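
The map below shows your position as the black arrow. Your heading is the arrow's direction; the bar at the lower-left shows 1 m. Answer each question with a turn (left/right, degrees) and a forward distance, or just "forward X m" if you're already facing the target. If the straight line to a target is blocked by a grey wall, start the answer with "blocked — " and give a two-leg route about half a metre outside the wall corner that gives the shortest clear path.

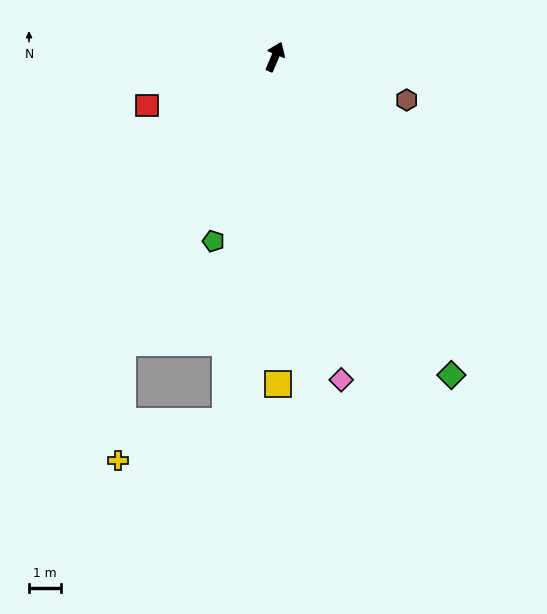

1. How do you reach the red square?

turn left 134°, forward 4.3 m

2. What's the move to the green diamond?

turn right 128°, forward 11.3 m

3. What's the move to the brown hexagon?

turn right 85°, forward 4.3 m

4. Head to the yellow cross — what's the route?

blocked — turn left 175°, forward 10.1 m, then turn left 26°, forward 3.7 m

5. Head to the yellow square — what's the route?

turn right 156°, forward 10.2 m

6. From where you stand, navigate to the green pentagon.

turn right 176°, forward 6.1 m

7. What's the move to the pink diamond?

turn right 145°, forward 10.3 m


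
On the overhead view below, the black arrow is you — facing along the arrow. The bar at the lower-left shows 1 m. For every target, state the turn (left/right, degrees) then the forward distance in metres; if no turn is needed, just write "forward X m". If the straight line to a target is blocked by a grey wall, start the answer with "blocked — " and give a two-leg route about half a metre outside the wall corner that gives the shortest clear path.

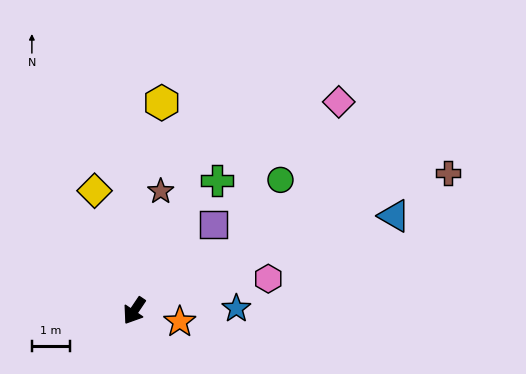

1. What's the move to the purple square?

turn left 172°, forward 3.1 m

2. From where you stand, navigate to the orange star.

turn left 110°, forward 1.2 m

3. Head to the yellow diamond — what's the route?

turn right 128°, forward 3.3 m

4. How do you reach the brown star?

turn right 159°, forward 3.2 m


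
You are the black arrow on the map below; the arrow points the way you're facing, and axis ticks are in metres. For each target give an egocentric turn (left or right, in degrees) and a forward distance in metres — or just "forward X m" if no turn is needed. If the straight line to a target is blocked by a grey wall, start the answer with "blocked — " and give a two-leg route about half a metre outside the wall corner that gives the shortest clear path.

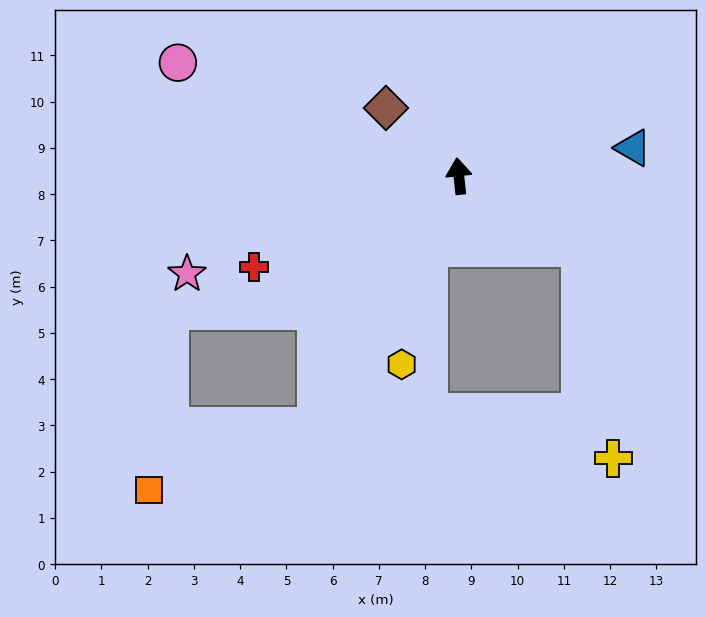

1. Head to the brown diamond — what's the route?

turn left 41°, forward 2.2 m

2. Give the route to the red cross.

turn left 108°, forward 4.9 m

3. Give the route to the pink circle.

turn left 62°, forward 6.6 m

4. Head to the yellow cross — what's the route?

blocked — turn right 127°, forward 3.1 m, then turn right 50°, forward 4.6 m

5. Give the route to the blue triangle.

turn right 87°, forward 3.8 m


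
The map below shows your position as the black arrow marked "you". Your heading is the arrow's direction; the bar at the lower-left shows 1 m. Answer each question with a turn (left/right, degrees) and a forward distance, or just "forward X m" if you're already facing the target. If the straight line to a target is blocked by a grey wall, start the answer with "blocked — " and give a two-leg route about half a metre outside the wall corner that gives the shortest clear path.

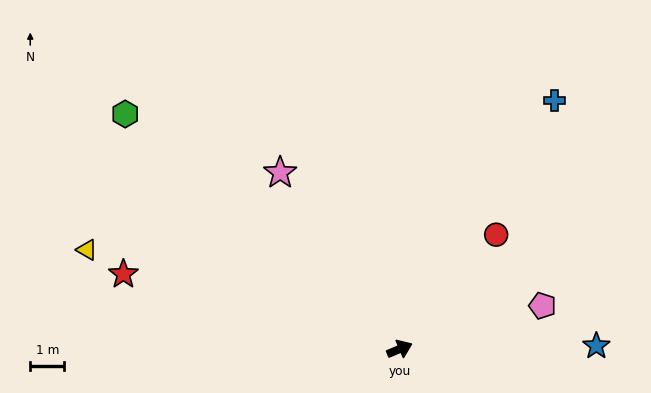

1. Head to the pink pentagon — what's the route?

turn right 6°, forward 4.4 m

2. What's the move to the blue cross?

turn left 35°, forward 8.6 m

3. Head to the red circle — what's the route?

turn left 27°, forward 4.4 m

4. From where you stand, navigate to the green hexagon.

turn left 117°, forward 10.6 m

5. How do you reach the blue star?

turn right 22°, forward 5.8 m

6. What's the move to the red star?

turn left 142°, forward 8.4 m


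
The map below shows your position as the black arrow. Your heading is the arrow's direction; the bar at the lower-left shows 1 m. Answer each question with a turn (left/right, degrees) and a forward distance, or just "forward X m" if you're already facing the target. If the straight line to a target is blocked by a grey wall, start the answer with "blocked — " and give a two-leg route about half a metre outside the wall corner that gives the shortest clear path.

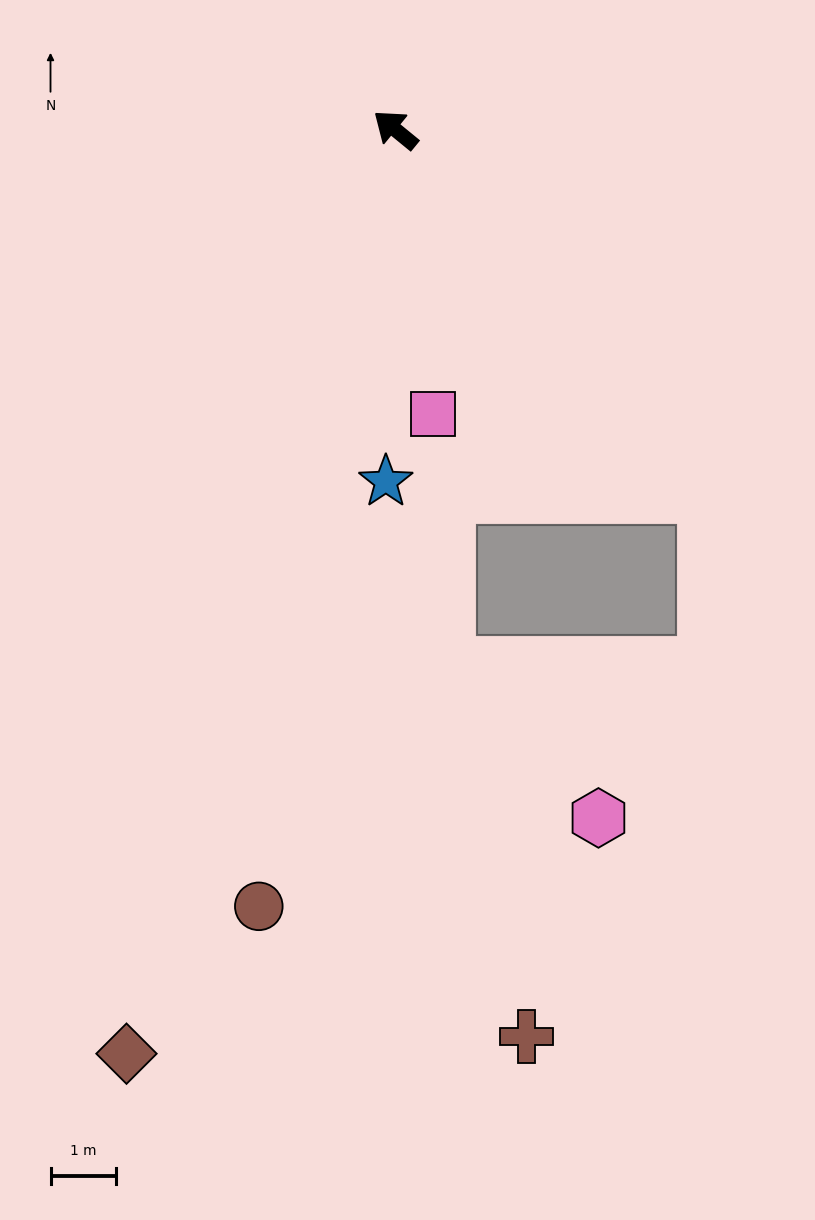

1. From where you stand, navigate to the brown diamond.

turn left 113°, forward 14.6 m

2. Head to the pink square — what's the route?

turn left 137°, forward 4.4 m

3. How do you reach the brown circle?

turn left 119°, forward 12.0 m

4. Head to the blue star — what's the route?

turn left 128°, forward 5.3 m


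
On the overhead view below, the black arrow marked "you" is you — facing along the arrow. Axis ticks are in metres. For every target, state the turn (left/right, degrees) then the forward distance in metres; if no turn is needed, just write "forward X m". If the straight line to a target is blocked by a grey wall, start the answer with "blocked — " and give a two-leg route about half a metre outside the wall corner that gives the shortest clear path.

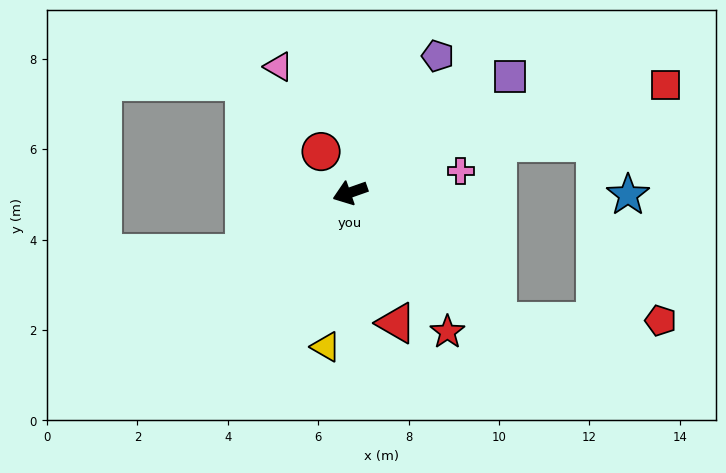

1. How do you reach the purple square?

turn right 163°, forward 4.4 m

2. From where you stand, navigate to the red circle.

turn right 74°, forward 1.1 m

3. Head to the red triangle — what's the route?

turn left 90°, forward 3.1 m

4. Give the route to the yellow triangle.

turn left 62°, forward 3.5 m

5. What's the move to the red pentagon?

blocked — turn left 119°, forward 4.3 m, then turn left 42°, forward 3.6 m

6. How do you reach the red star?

turn left 106°, forward 3.8 m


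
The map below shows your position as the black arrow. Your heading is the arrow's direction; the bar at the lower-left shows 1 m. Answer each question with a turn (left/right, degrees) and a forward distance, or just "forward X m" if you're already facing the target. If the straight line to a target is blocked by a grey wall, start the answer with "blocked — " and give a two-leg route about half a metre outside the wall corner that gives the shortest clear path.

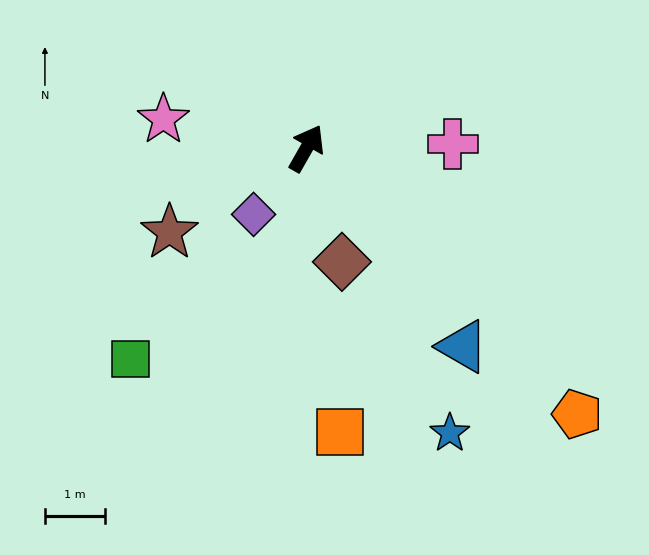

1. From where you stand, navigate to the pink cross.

turn right 59°, forward 2.4 m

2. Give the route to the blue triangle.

turn right 112°, forward 4.2 m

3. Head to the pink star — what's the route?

turn left 108°, forward 2.4 m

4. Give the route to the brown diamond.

turn right 133°, forward 2.0 m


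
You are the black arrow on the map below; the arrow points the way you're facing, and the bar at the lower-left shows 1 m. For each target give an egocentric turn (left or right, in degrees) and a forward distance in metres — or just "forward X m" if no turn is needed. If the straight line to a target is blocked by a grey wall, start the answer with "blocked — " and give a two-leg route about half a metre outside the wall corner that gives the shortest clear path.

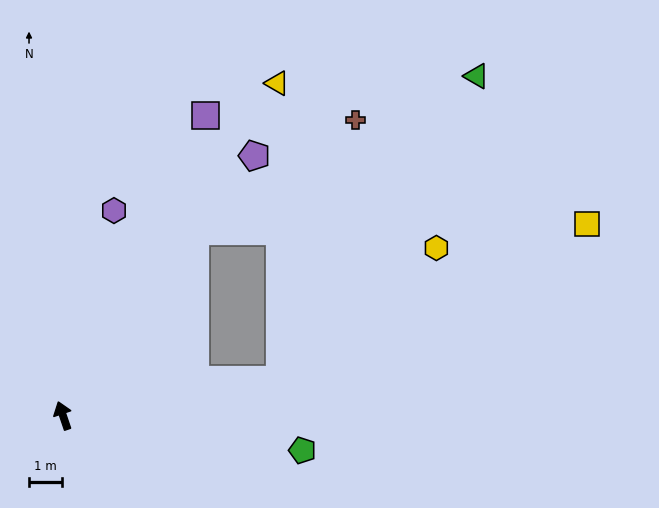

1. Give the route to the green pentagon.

turn right 117°, forward 7.4 m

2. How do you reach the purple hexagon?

turn right 33°, forward 6.5 m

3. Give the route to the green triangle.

blocked — turn right 54°, forward 6.9 m, then turn right 26°, forward 9.8 m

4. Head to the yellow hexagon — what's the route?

blocked — turn right 99°, forward 6.7 m, then turn left 30°, forward 6.2 m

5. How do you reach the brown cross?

blocked — turn right 54°, forward 6.9 m, then turn right 20°, forward 6.0 m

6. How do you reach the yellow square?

blocked — turn right 99°, forward 6.7 m, then turn left 17°, forward 10.5 m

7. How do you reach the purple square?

turn right 44°, forward 10.2 m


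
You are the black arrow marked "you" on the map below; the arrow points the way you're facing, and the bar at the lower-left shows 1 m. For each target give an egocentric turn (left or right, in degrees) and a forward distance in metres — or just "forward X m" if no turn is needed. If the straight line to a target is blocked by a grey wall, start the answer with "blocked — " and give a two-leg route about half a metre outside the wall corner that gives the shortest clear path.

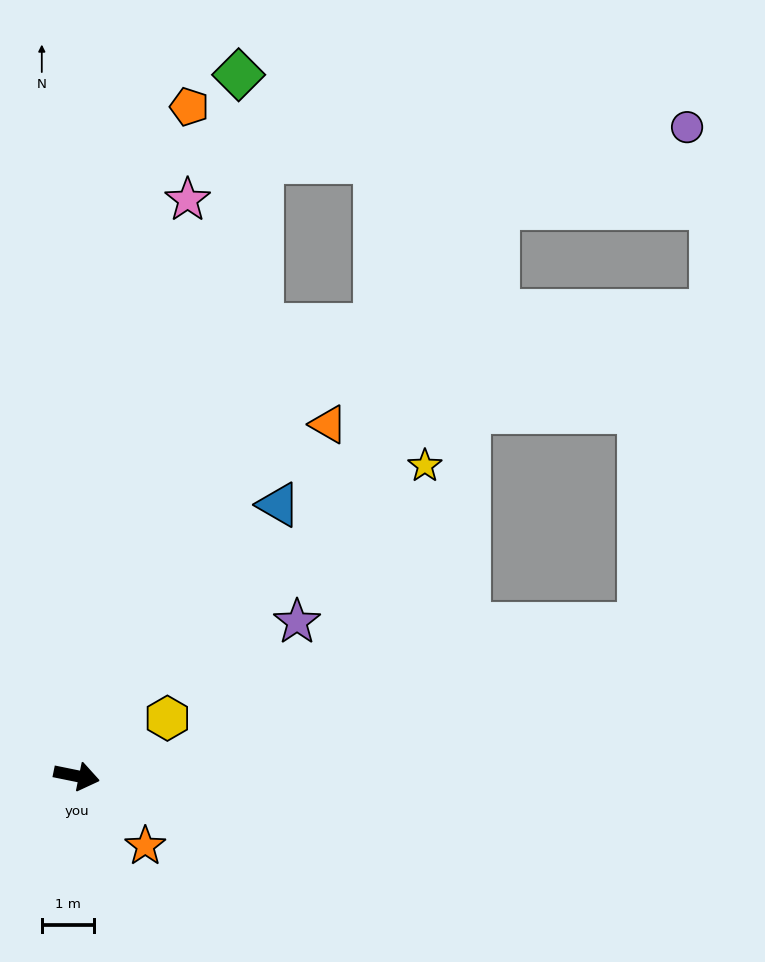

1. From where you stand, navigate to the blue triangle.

turn left 65°, forward 6.5 m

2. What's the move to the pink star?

turn left 91°, forward 11.3 m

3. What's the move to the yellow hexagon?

turn left 44°, forward 2.1 m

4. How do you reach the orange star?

turn right 34°, forward 1.9 m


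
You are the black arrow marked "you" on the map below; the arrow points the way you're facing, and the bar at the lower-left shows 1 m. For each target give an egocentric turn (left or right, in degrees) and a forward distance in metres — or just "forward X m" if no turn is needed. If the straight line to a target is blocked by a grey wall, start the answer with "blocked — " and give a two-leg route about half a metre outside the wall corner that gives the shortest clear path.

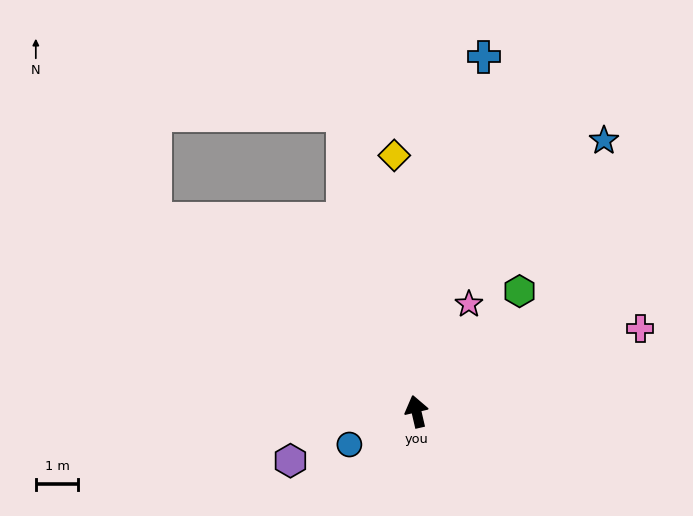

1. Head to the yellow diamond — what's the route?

turn right 8°, forward 6.0 m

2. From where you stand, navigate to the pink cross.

turn right 83°, forward 5.6 m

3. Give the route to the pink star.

turn right 39°, forward 2.8 m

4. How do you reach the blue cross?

turn right 24°, forward 8.5 m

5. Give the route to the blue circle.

turn left 103°, forward 1.8 m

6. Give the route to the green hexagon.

turn right 54°, forward 3.7 m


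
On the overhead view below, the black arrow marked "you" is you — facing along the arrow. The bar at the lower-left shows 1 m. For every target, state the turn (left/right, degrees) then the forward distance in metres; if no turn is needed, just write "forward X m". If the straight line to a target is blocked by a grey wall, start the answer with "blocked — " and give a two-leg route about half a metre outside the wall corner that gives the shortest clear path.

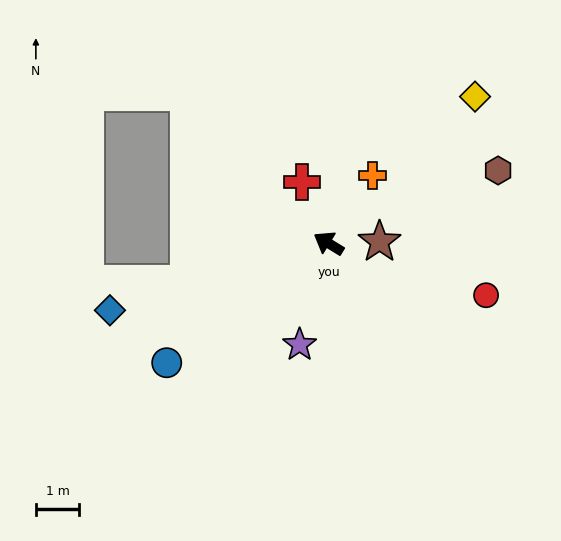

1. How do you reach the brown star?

turn right 147°, forward 1.2 m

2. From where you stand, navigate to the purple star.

turn left 106°, forward 2.4 m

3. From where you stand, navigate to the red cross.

turn right 35°, forward 1.5 m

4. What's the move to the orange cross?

turn right 91°, forward 1.9 m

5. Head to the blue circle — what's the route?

turn left 68°, forward 4.6 m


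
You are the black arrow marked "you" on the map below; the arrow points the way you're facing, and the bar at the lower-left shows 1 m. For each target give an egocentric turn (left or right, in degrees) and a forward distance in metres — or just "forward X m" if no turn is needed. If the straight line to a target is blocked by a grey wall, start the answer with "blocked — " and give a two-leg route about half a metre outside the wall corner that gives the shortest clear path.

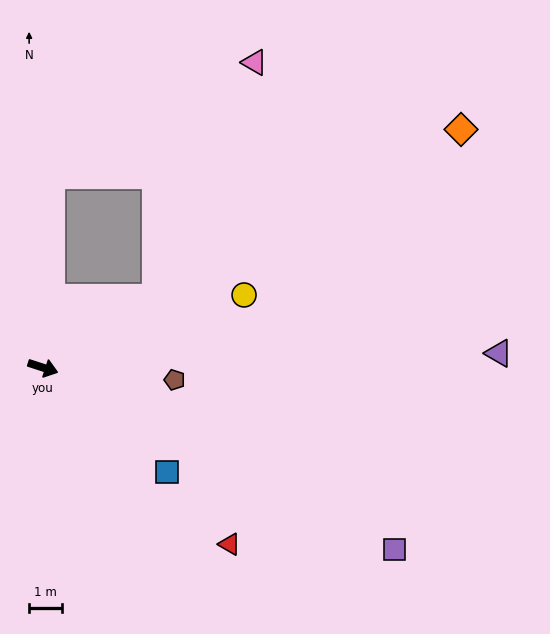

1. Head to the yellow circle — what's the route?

turn left 38°, forward 6.5 m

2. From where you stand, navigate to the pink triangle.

blocked — turn left 50°, forward 4.0 m, then turn left 35°, forward 7.8 m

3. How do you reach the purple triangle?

turn left 20°, forward 13.9 m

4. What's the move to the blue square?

turn right 22°, forward 5.0 m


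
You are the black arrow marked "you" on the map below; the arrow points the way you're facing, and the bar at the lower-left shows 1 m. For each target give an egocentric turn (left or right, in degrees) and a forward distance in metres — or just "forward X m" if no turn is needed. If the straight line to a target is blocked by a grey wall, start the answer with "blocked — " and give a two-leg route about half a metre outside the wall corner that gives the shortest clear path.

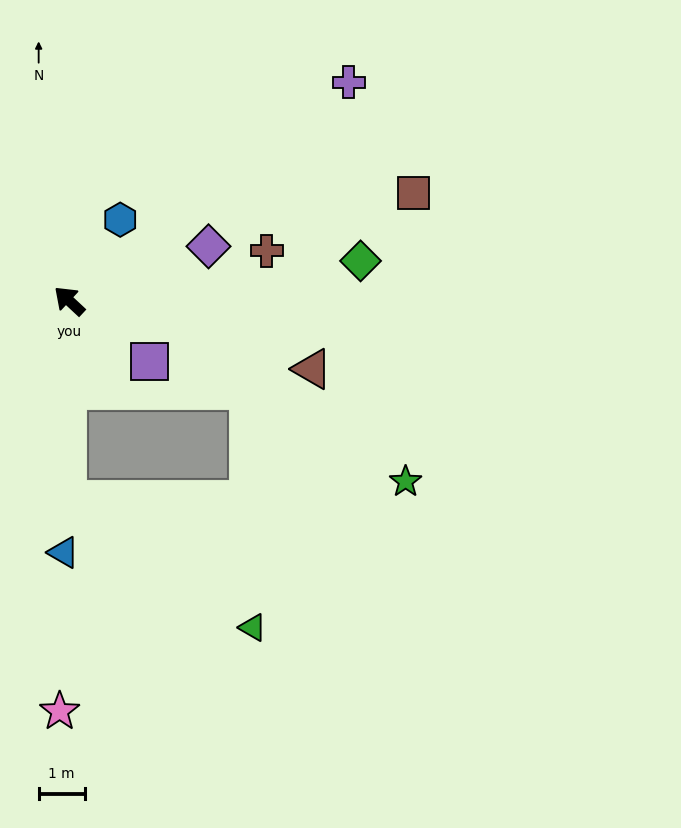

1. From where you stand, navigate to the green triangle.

blocked — turn left 132°, forward 4.3 m, then turn left 56°, forward 4.9 m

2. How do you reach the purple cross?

turn right 99°, forward 7.7 m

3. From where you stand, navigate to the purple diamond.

turn right 116°, forward 3.2 m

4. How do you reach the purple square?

turn right 174°, forward 2.2 m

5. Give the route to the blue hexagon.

turn right 79°, forward 2.1 m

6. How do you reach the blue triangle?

turn left 132°, forward 5.5 m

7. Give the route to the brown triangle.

turn right 153°, forward 5.5 m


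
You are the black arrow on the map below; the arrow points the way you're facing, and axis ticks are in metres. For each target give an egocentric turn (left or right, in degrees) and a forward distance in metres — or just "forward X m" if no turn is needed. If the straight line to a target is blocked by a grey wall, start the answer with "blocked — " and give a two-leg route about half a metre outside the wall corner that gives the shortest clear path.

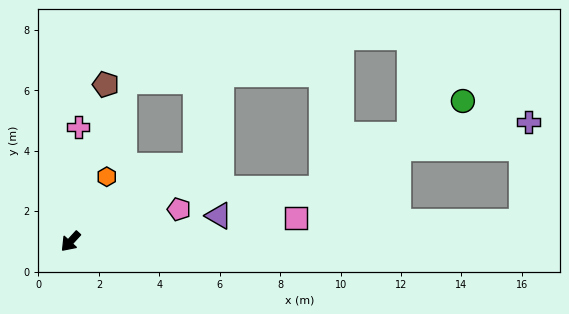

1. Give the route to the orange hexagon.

turn right 167°, forward 2.5 m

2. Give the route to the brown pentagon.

turn right 150°, forward 5.3 m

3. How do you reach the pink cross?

turn right 141°, forward 3.8 m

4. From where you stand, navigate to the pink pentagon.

turn left 149°, forward 3.7 m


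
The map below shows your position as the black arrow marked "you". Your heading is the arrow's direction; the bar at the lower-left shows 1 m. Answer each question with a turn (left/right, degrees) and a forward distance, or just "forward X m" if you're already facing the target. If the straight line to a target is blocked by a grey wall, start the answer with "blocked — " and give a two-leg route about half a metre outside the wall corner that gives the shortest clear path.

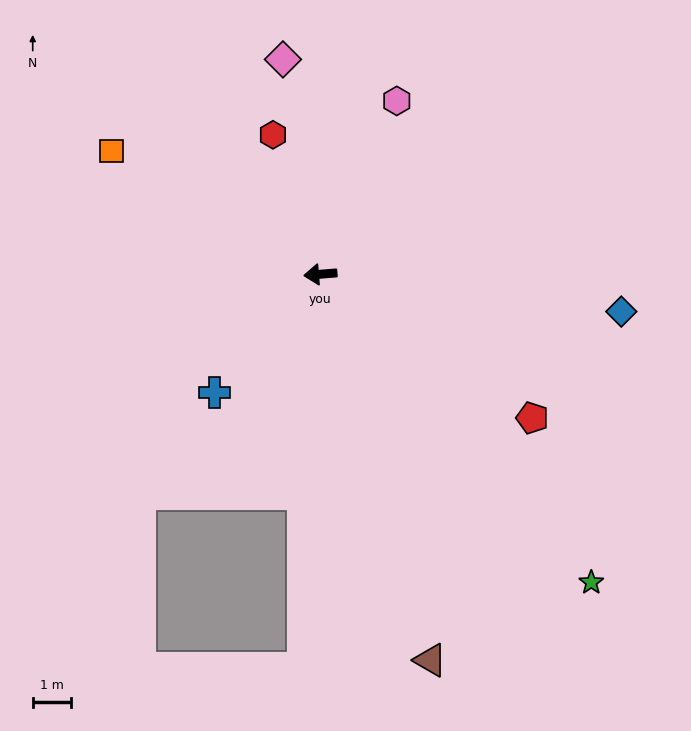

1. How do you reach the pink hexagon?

turn right 118°, forward 5.0 m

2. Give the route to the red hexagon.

turn right 76°, forward 3.9 m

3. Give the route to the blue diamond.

turn left 168°, forward 8.0 m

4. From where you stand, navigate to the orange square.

turn right 35°, forward 6.4 m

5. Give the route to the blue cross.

turn left 44°, forward 4.2 m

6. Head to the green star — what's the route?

turn left 127°, forward 10.8 m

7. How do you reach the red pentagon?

turn left 141°, forward 6.7 m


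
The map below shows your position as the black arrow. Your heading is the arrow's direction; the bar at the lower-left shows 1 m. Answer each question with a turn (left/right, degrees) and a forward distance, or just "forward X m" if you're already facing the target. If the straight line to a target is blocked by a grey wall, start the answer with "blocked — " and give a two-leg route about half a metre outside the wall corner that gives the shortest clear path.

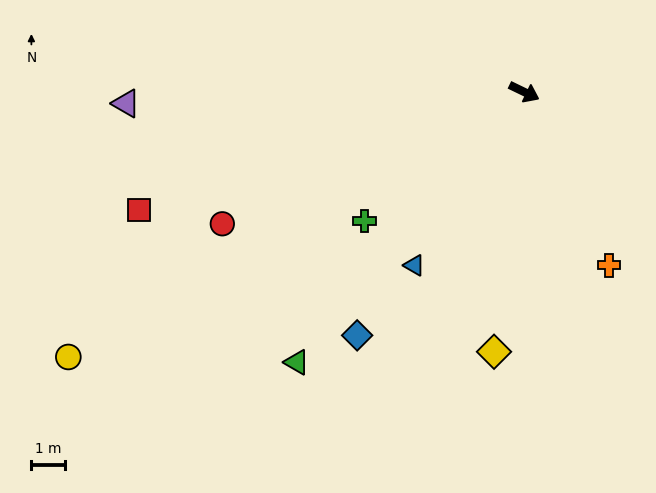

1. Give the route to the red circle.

turn right 131°, forward 9.7 m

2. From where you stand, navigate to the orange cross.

turn right 38°, forward 5.7 m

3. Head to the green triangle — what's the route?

turn right 104°, forward 10.4 m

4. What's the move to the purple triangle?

turn right 153°, forward 11.7 m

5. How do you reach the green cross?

turn right 115°, forward 6.0 m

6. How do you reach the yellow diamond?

turn right 71°, forward 7.7 m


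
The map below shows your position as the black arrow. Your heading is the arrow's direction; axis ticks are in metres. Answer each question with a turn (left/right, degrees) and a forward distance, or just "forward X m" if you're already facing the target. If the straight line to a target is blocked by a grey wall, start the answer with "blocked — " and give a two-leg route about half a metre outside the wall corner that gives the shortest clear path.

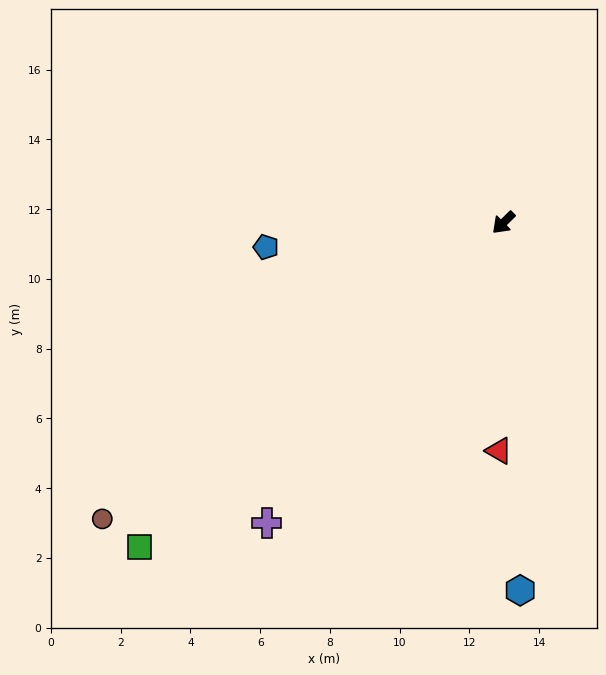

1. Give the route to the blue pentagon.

turn right 39°, forward 6.8 m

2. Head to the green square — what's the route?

turn right 3°, forward 14.0 m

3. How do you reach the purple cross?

turn left 7°, forward 11.0 m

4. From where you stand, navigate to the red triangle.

turn left 44°, forward 6.5 m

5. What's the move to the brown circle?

turn right 8°, forward 14.3 m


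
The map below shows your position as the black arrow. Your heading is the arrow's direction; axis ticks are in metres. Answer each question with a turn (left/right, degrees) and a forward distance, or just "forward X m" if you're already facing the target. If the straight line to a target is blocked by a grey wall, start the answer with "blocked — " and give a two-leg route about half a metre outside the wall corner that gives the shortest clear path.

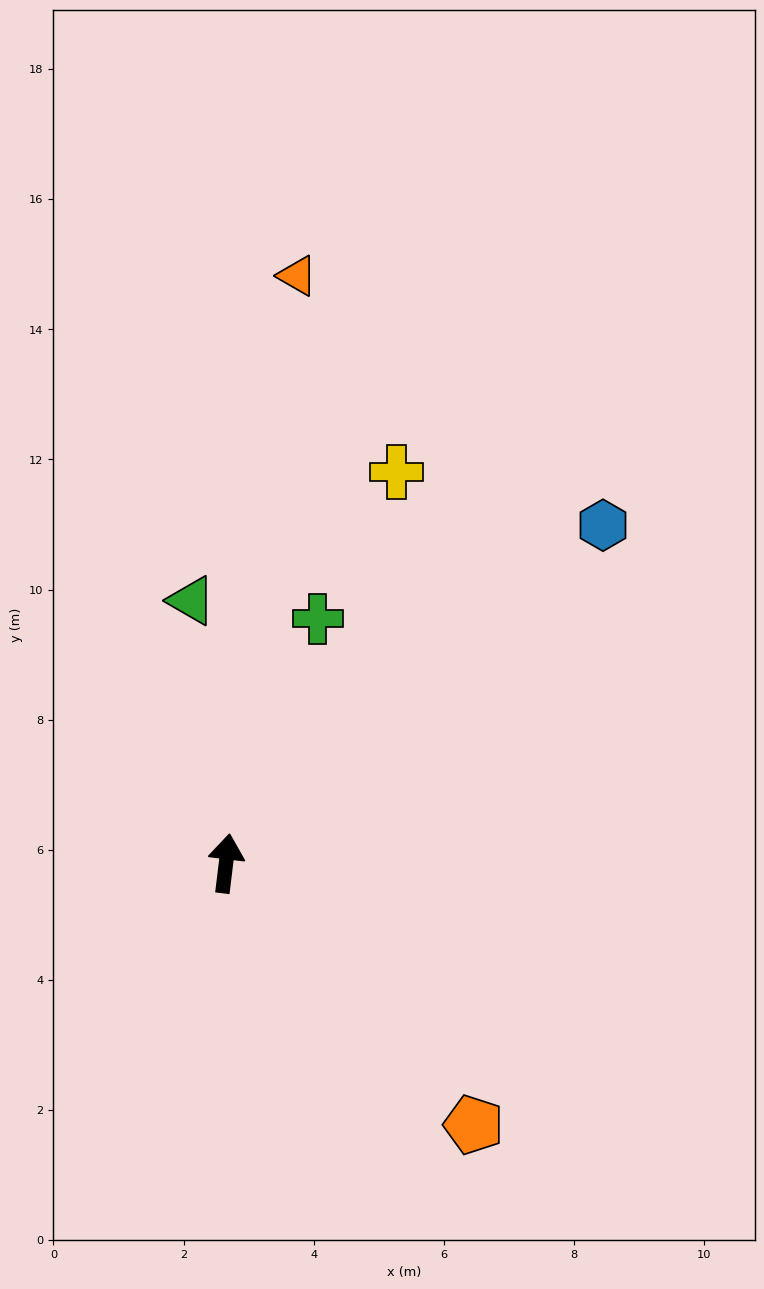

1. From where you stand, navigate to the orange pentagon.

turn right 130°, forward 5.5 m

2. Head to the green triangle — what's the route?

turn left 14°, forward 4.1 m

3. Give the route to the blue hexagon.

turn right 41°, forward 7.8 m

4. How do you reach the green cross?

turn right 14°, forward 4.0 m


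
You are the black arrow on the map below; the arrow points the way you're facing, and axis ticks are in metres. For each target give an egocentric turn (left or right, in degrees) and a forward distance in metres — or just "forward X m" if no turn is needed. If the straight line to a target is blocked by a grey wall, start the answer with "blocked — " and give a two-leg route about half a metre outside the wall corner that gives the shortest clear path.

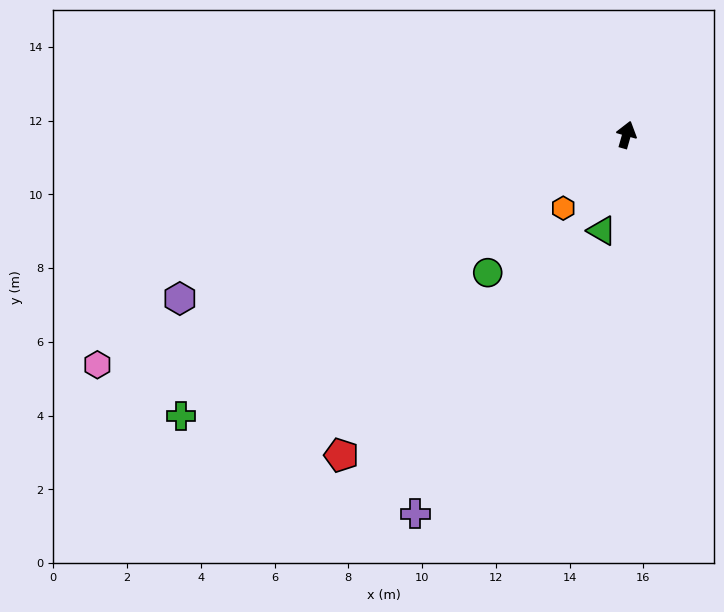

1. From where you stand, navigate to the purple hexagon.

turn left 126°, forward 12.9 m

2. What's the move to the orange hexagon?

turn left 155°, forward 2.6 m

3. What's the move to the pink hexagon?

turn left 129°, forward 15.7 m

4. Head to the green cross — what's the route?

turn left 138°, forward 14.3 m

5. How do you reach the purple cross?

turn left 167°, forward 11.8 m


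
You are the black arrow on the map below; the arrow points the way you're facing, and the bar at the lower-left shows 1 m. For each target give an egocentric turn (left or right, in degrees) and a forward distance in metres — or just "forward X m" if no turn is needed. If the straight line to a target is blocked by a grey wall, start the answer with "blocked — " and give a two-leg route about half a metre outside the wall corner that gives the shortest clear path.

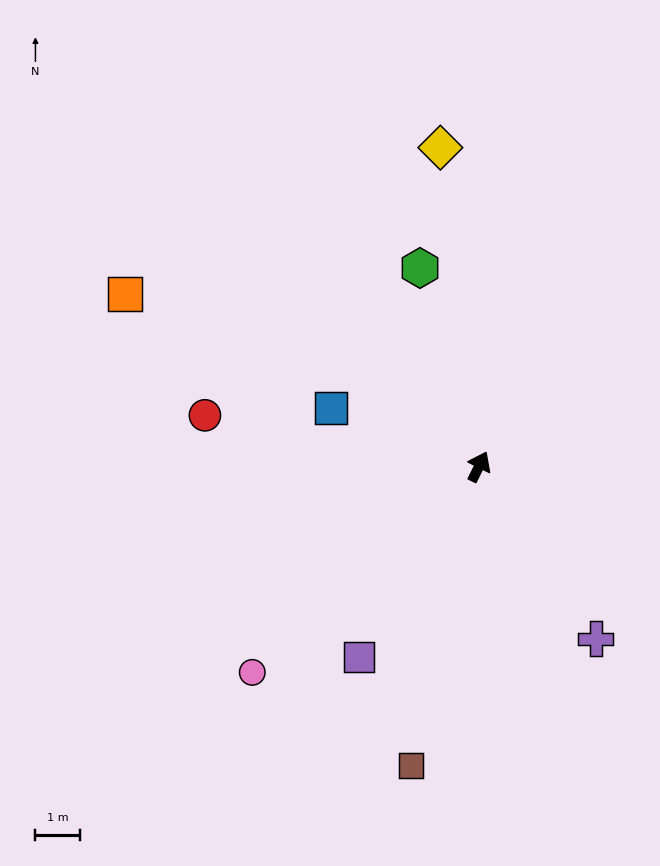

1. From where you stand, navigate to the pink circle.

turn left 159°, forward 6.9 m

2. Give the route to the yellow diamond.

turn left 33°, forward 7.3 m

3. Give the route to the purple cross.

turn right 120°, forward 4.7 m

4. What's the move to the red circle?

turn left 106°, forward 6.3 m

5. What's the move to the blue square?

turn left 95°, forward 3.6 m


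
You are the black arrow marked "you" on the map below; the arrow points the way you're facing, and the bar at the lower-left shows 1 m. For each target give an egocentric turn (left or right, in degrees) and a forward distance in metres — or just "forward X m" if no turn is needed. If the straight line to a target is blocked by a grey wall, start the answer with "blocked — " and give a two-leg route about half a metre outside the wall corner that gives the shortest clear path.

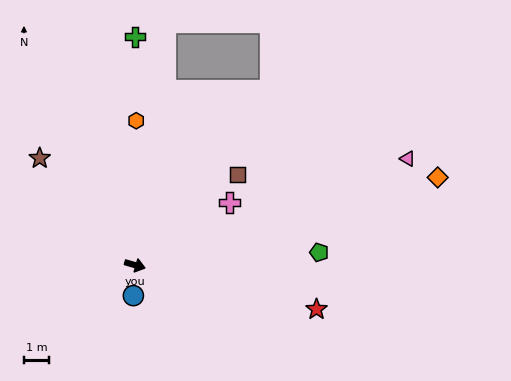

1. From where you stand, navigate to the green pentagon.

turn left 20°, forward 7.4 m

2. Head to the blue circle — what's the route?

turn right 77°, forward 1.2 m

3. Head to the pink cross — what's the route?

turn left 50°, forward 4.5 m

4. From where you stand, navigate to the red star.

turn left 2°, forward 7.5 m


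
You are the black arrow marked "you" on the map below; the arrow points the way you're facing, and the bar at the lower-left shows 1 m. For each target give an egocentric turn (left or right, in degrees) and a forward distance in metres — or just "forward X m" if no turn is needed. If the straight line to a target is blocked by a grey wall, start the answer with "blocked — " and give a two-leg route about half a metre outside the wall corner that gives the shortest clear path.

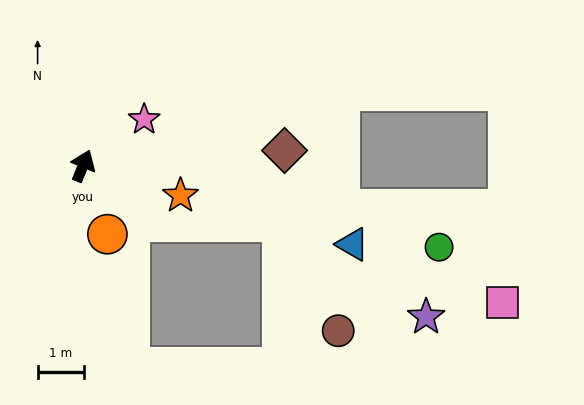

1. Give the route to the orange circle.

turn right 138°, forward 1.6 m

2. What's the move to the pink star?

turn right 31°, forward 1.6 m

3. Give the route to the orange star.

turn right 85°, forward 2.2 m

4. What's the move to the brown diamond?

turn right 63°, forward 4.3 m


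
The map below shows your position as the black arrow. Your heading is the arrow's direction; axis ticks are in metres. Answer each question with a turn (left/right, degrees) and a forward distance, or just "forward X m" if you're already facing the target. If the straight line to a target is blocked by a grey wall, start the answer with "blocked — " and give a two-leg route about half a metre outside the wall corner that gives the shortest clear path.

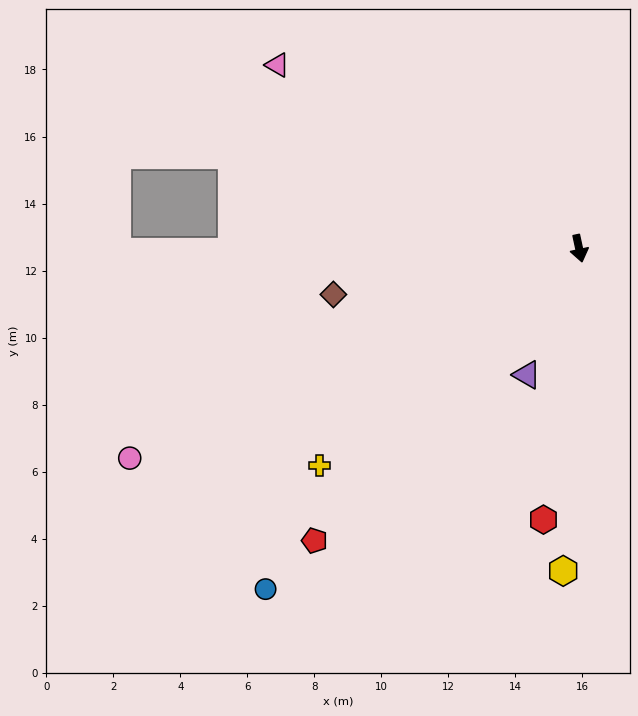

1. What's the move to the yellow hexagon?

turn right 15°, forward 9.6 m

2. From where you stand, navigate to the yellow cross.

turn right 62°, forward 10.1 m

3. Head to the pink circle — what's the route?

turn right 77°, forward 14.8 m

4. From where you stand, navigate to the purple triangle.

turn right 35°, forward 4.1 m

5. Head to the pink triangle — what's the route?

turn right 133°, forward 10.5 m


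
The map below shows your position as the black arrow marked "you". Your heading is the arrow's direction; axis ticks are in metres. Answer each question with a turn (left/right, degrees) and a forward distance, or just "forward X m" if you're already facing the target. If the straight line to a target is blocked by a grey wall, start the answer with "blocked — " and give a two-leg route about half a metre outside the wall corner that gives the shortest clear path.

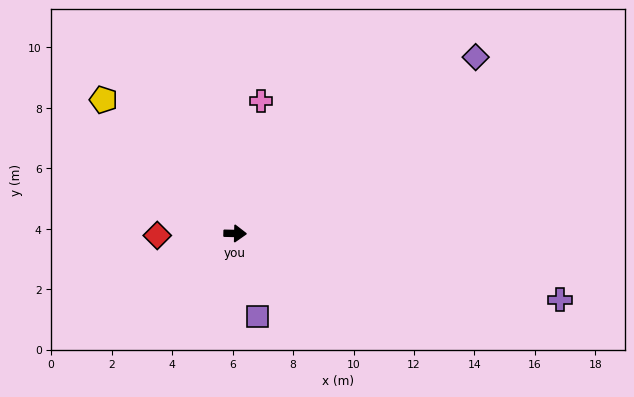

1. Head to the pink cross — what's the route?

turn left 80°, forward 4.5 m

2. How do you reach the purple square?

turn right 74°, forward 2.8 m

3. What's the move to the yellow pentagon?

turn left 136°, forward 6.2 m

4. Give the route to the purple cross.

turn right 10°, forward 11.0 m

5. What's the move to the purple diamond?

turn left 38°, forward 9.9 m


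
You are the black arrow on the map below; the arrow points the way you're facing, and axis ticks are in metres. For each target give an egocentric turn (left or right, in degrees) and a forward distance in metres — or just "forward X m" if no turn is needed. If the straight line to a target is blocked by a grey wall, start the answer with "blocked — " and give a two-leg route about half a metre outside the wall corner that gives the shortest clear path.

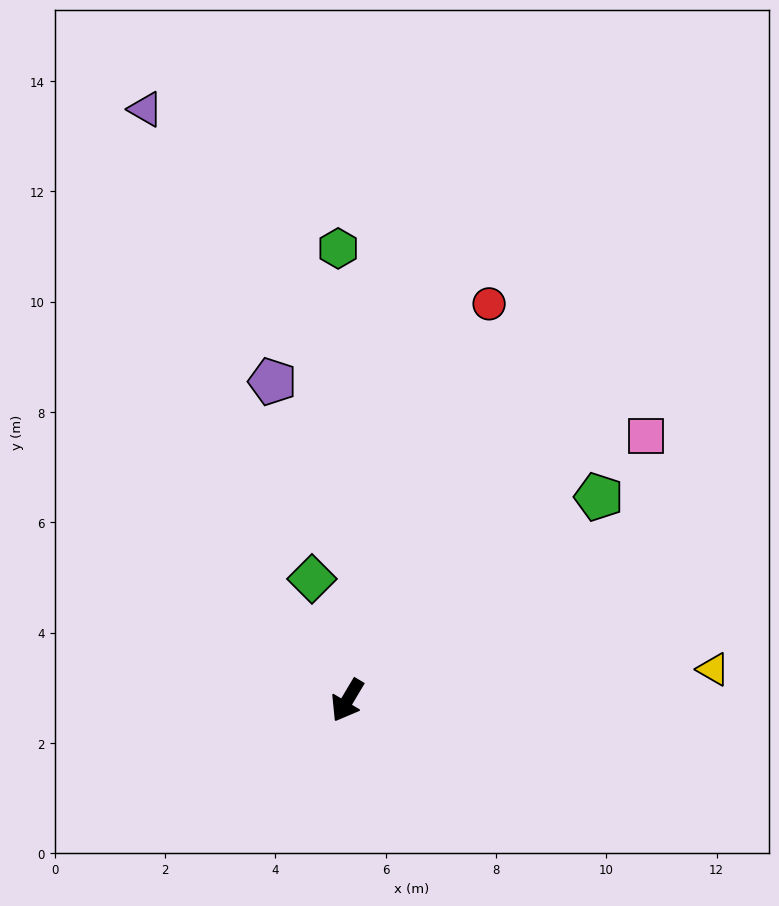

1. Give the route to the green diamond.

turn right 133°, forward 2.3 m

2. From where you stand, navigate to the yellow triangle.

turn left 126°, forward 6.7 m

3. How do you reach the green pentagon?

turn left 160°, forward 5.9 m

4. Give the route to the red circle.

turn right 169°, forward 7.6 m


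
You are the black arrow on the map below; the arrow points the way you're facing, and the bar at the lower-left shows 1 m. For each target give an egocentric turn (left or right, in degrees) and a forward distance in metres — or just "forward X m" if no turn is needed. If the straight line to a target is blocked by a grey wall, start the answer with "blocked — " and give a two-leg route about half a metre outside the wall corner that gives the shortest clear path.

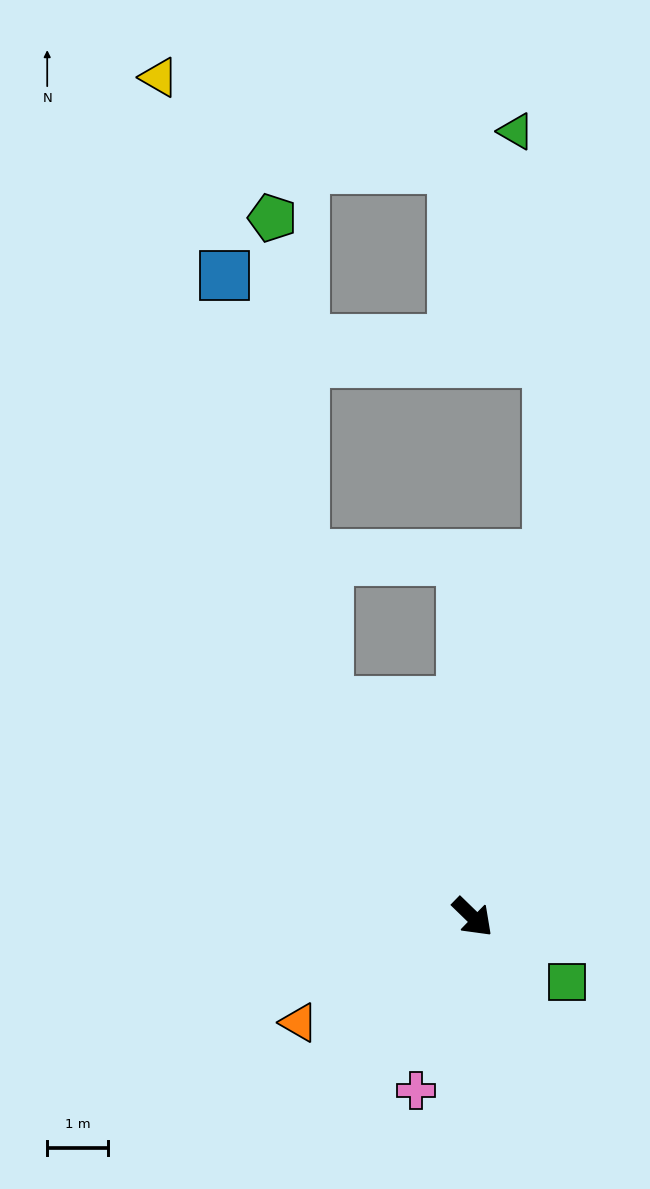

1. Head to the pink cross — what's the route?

turn right 64°, forward 3.0 m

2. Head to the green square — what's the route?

turn left 10°, forward 1.9 m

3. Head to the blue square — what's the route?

blocked — turn left 168°, forward 4.2 m, then turn right 20°, forward 7.2 m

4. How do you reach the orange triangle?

turn right 105°, forward 3.3 m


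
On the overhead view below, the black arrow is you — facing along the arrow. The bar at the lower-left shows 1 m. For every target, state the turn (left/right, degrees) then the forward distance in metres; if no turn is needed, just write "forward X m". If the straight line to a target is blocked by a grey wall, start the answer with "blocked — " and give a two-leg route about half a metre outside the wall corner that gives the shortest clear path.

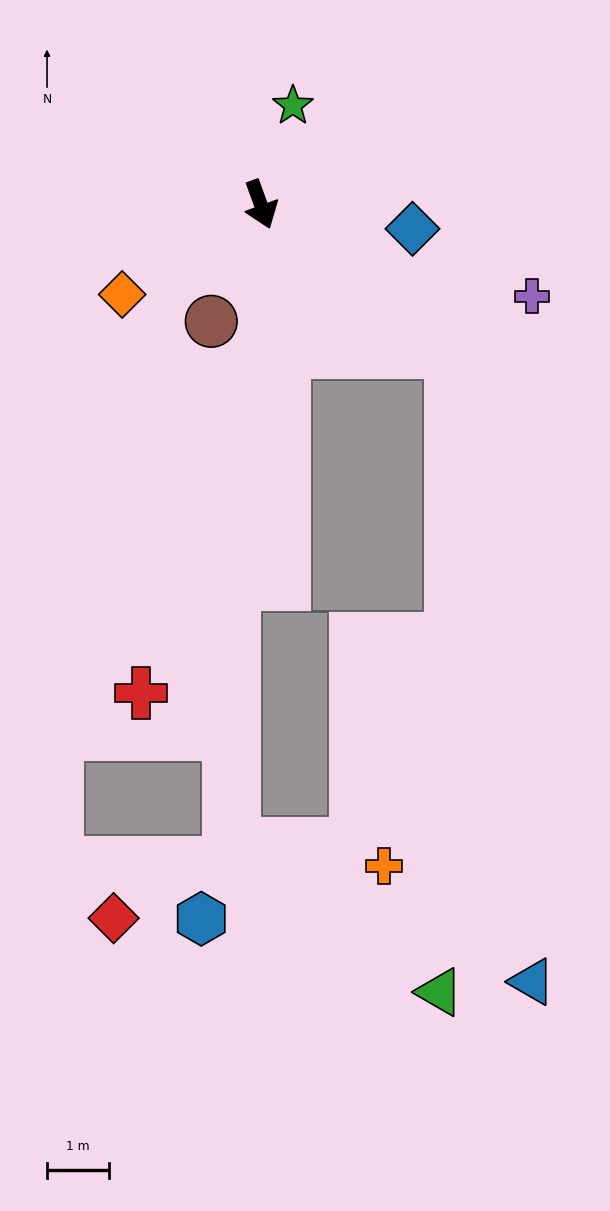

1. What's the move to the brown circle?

turn right 43°, forward 2.0 m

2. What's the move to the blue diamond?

turn left 61°, forward 2.5 m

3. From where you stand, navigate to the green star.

turn left 142°, forward 1.7 m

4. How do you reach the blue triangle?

blocked — turn left 32°, forward 3.9 m, then turn right 45°, forward 10.2 m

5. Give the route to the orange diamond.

turn right 77°, forward 2.7 m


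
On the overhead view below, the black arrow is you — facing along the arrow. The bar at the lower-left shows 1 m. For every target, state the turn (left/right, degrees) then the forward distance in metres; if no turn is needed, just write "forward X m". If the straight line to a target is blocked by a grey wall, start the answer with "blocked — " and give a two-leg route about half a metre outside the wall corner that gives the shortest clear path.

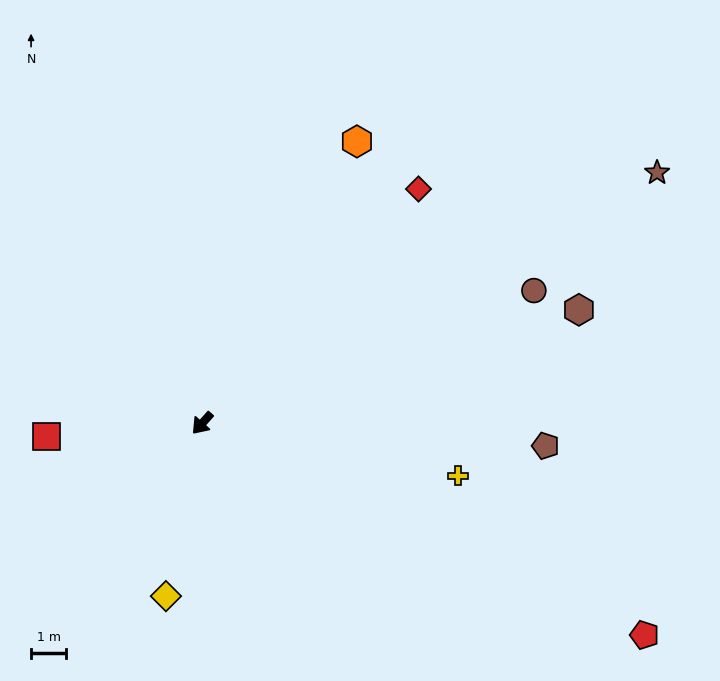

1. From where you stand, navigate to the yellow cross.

turn left 120°, forward 7.5 m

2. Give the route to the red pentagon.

turn left 106°, forward 14.0 m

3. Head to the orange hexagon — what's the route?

turn right 167°, forward 9.2 m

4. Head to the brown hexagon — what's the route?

turn left 148°, forward 11.2 m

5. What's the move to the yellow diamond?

turn left 30°, forward 5.0 m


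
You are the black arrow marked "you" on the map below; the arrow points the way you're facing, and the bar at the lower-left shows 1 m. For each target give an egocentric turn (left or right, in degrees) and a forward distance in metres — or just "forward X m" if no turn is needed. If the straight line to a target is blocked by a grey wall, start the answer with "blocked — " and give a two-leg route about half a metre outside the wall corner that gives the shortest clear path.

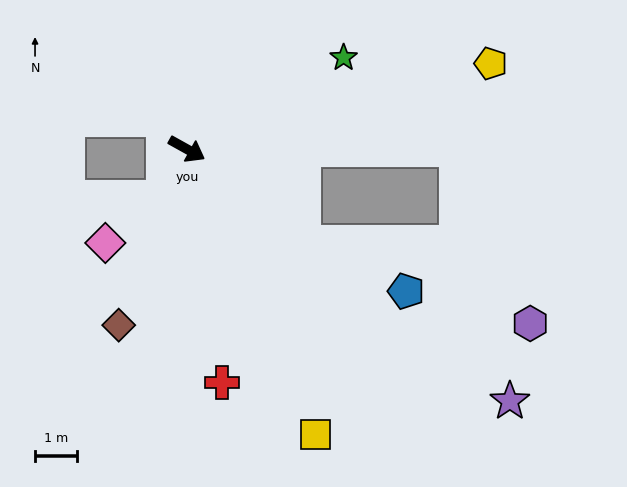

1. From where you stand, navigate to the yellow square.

turn right 37°, forward 7.5 m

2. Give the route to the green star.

turn left 59°, forward 4.4 m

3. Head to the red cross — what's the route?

turn right 52°, forward 5.7 m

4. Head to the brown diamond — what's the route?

turn right 82°, forward 4.5 m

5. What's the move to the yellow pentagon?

turn left 45°, forward 7.6 m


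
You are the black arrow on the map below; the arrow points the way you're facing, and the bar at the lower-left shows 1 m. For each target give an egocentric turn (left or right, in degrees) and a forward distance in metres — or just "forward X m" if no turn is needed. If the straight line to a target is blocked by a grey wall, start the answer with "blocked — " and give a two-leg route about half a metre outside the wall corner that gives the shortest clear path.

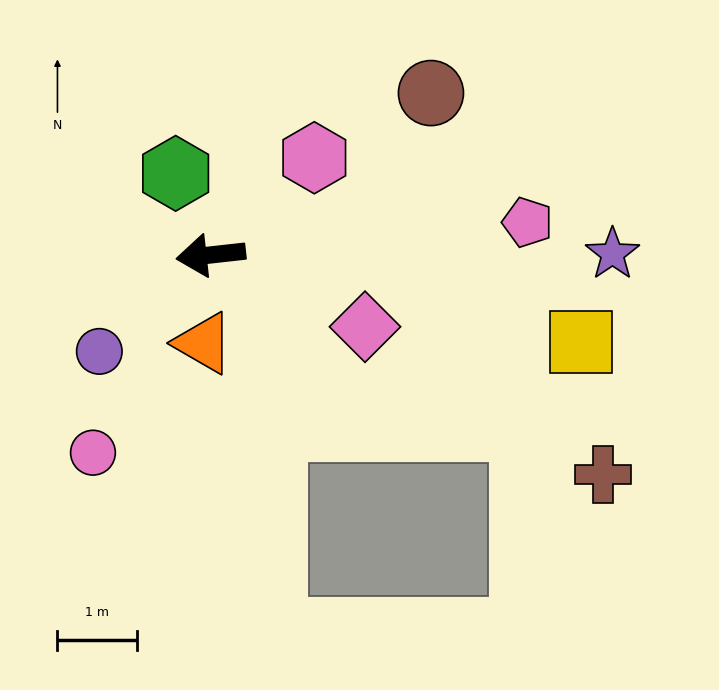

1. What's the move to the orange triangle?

turn left 79°, forward 1.1 m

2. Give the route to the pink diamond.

turn left 149°, forward 2.2 m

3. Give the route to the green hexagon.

turn right 73°, forward 1.1 m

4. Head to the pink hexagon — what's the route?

turn right 143°, forward 1.8 m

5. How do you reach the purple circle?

turn left 35°, forward 1.9 m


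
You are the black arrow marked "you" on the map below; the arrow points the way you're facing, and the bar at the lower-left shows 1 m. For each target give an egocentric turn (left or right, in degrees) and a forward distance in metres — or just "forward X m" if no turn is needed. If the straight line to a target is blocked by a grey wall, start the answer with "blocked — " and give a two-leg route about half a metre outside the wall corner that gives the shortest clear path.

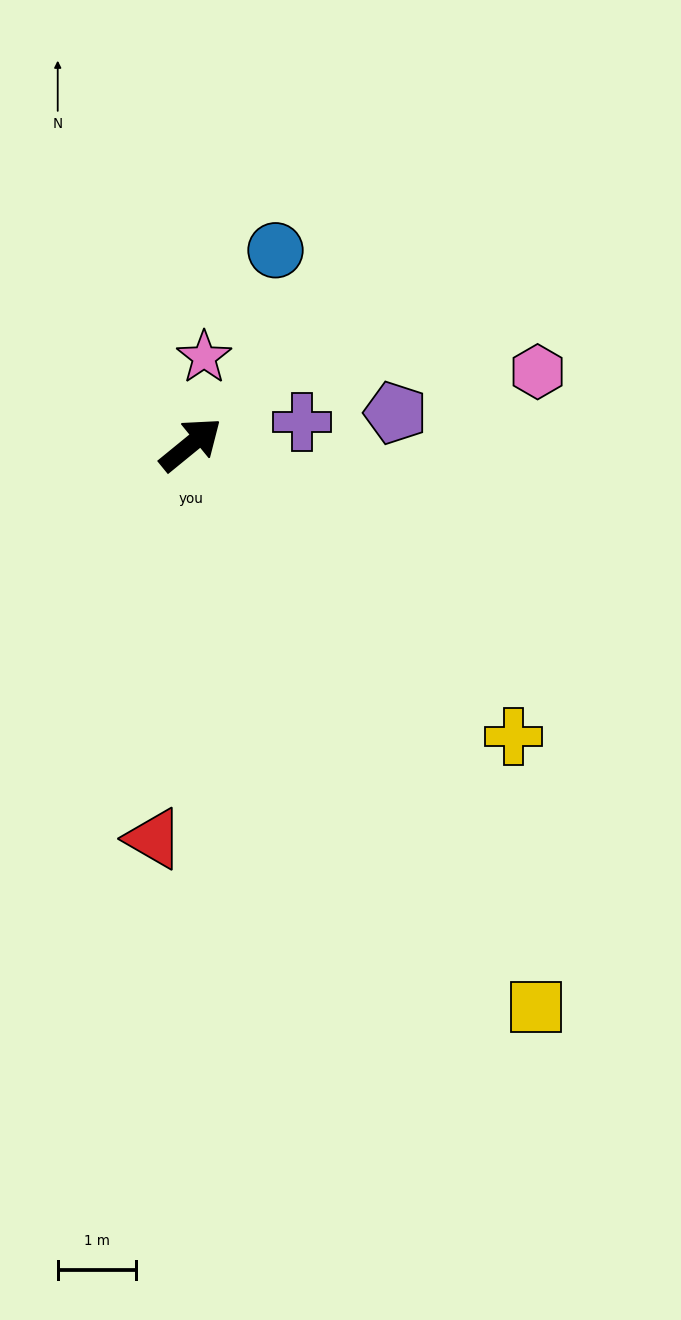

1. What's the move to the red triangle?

turn right 135°, forward 5.1 m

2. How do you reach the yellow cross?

turn right 81°, forward 5.6 m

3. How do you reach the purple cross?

turn right 28°, forward 1.5 m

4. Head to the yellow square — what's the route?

turn right 98°, forward 8.4 m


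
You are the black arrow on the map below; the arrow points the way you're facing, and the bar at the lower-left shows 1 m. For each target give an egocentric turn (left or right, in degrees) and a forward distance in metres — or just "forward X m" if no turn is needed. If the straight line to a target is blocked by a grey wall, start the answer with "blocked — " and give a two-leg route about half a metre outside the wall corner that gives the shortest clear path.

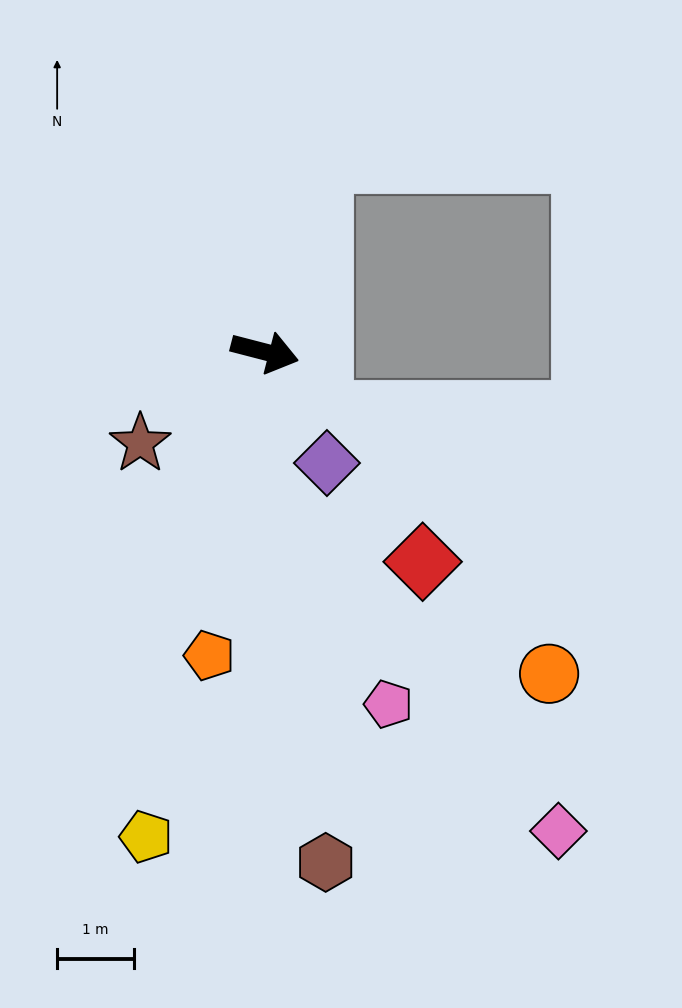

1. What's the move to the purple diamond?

turn right 46°, forward 1.7 m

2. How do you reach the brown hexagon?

turn right 69°, forward 6.7 m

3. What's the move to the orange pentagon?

turn right 86°, forward 4.0 m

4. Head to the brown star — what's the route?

turn right 129°, forward 2.0 m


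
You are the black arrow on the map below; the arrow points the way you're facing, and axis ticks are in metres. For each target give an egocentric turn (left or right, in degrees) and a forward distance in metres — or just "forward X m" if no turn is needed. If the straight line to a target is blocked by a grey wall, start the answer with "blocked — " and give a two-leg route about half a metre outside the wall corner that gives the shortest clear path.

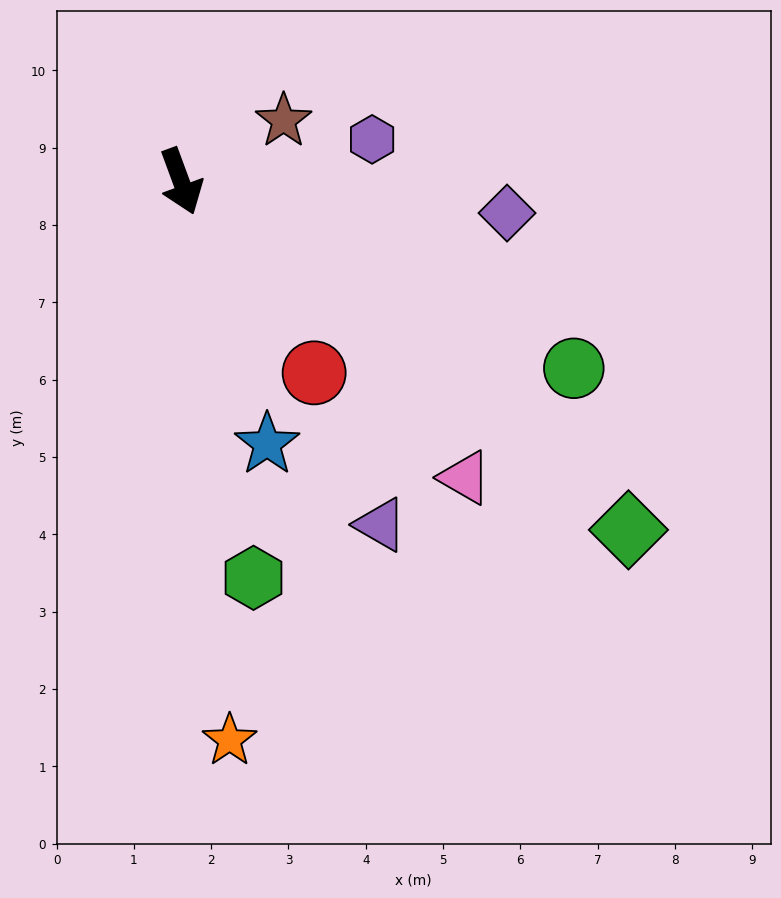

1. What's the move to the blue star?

turn right 2°, forward 3.6 m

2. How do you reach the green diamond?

turn left 32°, forward 7.3 m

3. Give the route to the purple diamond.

turn left 64°, forward 4.2 m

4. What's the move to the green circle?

turn left 44°, forward 5.6 m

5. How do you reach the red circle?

turn left 15°, forward 3.0 m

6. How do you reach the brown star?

turn left 100°, forward 1.5 m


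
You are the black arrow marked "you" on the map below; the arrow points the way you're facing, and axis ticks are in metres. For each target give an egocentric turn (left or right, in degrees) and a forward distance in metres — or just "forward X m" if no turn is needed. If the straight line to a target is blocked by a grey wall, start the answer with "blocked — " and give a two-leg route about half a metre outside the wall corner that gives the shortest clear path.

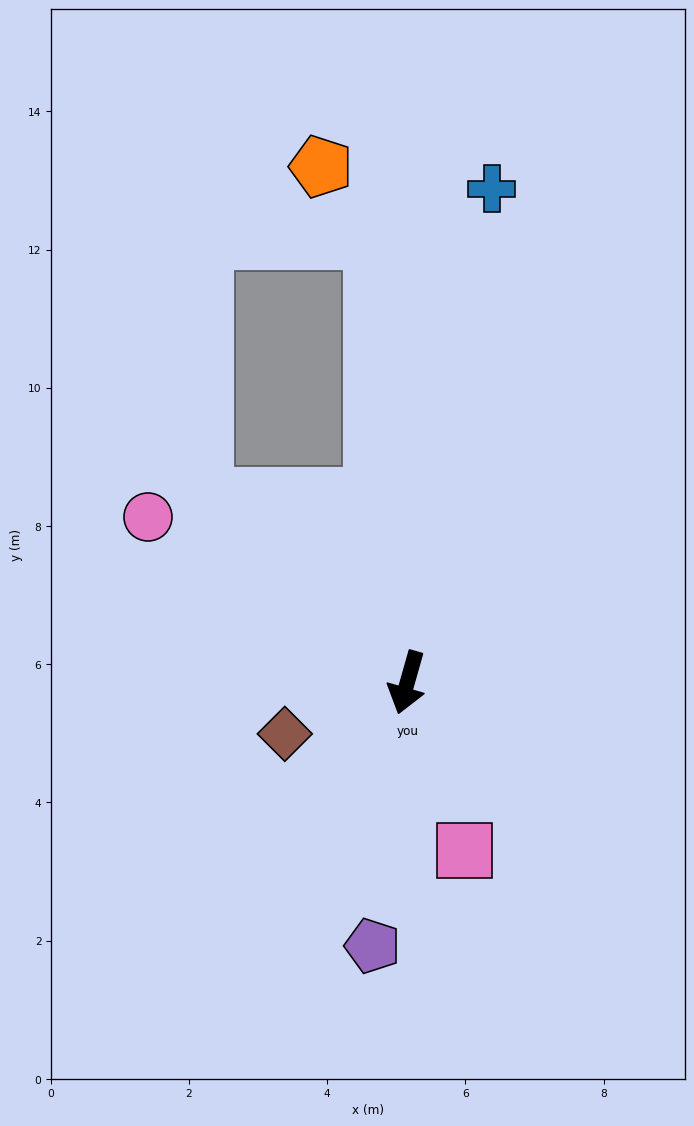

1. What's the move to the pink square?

turn left 35°, forward 2.6 m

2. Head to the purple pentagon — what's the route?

turn left 8°, forward 3.8 m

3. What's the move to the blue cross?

turn right 174°, forward 7.2 m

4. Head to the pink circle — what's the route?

turn right 107°, forward 4.5 m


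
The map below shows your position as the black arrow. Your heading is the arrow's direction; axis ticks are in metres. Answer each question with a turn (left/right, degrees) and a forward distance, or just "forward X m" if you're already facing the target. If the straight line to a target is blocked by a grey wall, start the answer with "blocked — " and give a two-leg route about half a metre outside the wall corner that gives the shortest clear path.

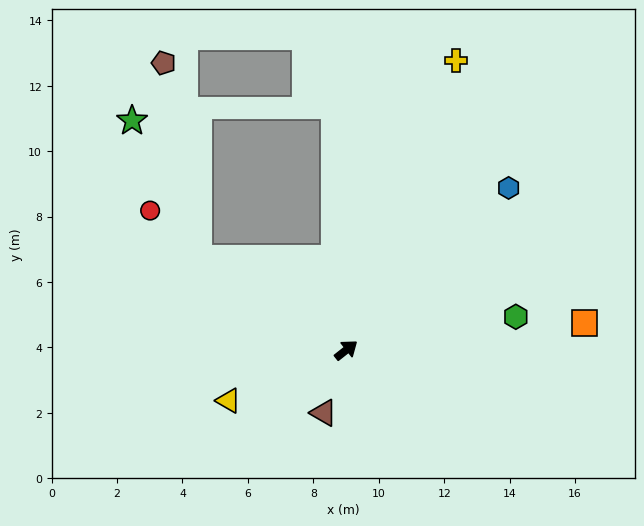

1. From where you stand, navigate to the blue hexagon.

turn left 7°, forward 7.0 m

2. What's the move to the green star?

blocked — turn left 110°, forward 5.3 m, then turn right 33°, forward 4.7 m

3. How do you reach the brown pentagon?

blocked — turn left 110°, forward 5.3 m, then turn right 48°, forward 6.1 m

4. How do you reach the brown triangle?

turn right 148°, forward 2.0 m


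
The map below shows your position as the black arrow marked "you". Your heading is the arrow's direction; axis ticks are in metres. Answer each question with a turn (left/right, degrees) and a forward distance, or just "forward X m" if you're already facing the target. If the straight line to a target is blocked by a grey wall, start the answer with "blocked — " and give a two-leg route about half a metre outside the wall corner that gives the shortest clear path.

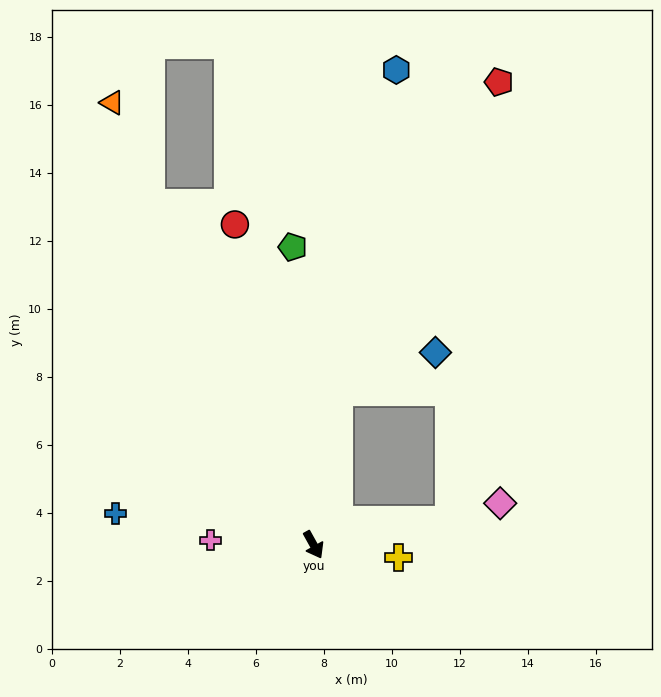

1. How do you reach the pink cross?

turn right 122°, forward 3.0 m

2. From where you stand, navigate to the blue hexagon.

turn left 141°, forward 14.2 m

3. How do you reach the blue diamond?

blocked — turn left 141°, forward 4.6 m, then turn right 58°, forward 3.1 m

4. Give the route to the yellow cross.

turn left 52°, forward 2.5 m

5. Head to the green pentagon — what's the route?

turn left 155°, forward 8.8 m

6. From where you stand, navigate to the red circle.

turn left 165°, forward 9.7 m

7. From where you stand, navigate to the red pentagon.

blocked — turn left 141°, forward 4.6 m, then turn right 17°, forward 10.2 m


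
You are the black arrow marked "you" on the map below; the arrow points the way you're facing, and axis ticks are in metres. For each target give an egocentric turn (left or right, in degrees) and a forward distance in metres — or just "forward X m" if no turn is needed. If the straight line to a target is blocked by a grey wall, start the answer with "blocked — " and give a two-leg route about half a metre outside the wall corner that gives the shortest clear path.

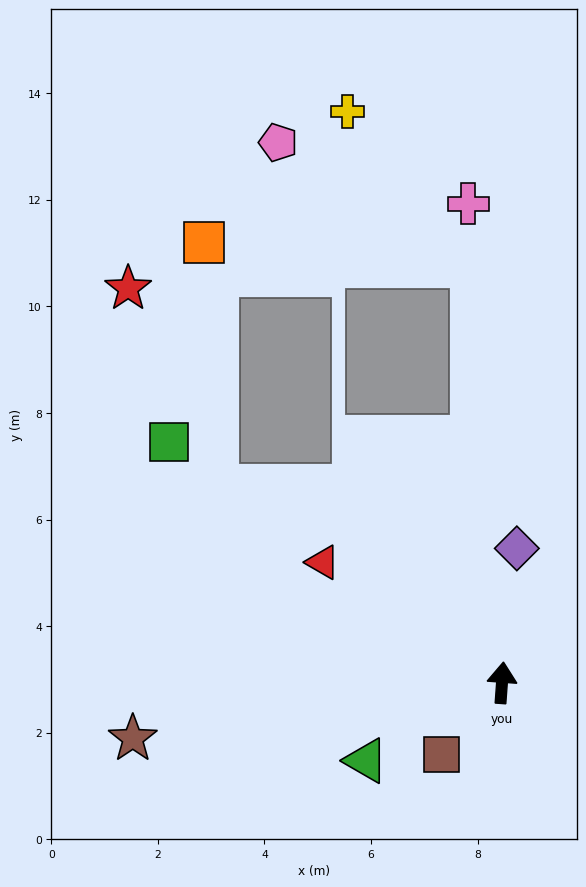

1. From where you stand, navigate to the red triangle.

turn left 60°, forward 4.1 m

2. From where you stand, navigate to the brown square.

turn left 144°, forward 1.8 m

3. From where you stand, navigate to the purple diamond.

turn right 2°, forward 2.5 m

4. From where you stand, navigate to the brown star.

turn left 103°, forward 7.0 m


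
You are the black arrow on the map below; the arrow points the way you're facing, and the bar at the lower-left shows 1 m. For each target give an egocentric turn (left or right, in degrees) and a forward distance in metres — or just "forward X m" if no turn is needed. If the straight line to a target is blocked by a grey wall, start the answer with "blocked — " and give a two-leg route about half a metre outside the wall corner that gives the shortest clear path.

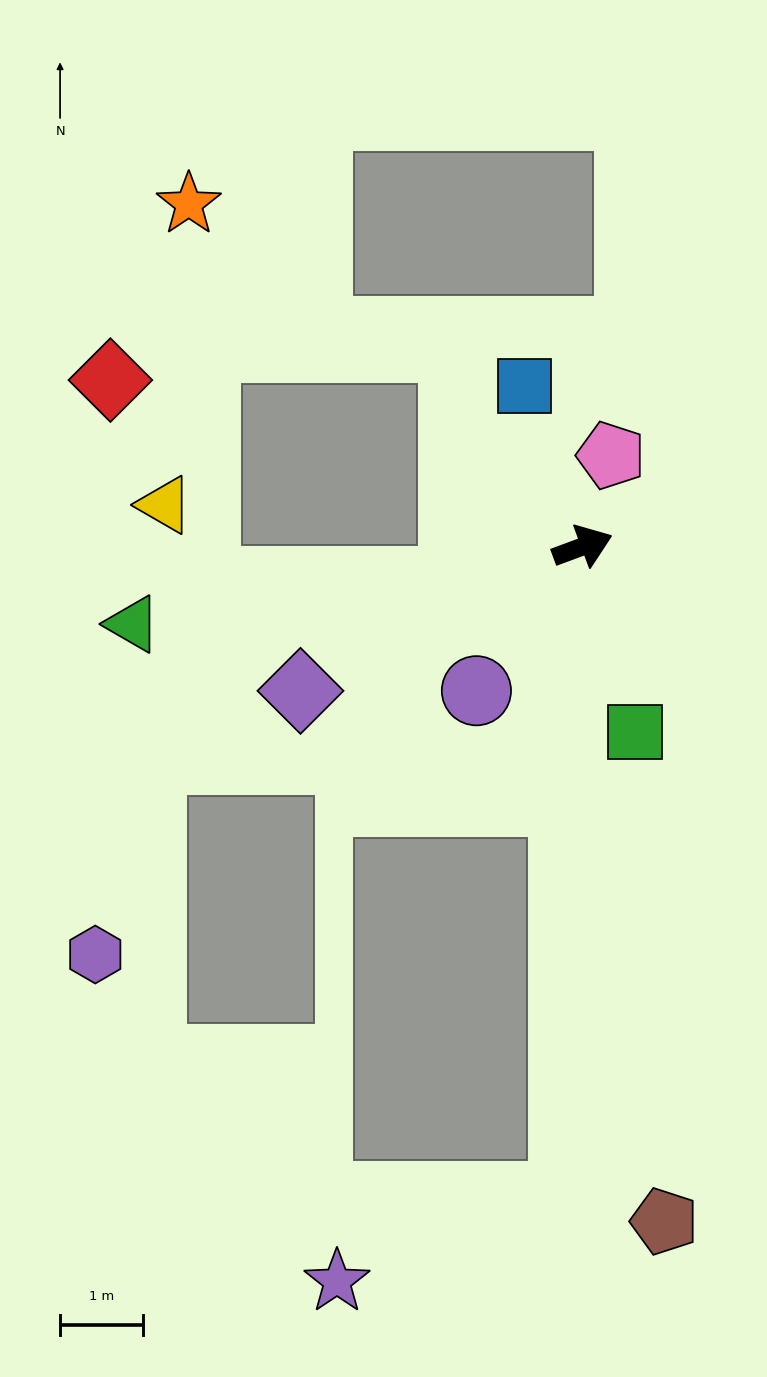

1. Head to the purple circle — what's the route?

turn right 147°, forward 2.2 m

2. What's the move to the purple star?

blocked — turn right 112°, forward 7.9 m, then turn right 68°, forward 2.9 m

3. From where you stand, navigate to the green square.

turn right 95°, forward 2.3 m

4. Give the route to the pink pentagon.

turn left 52°, forward 1.2 m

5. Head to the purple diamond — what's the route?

turn right 173°, forward 3.8 m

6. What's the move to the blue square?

turn left 90°, forward 2.1 m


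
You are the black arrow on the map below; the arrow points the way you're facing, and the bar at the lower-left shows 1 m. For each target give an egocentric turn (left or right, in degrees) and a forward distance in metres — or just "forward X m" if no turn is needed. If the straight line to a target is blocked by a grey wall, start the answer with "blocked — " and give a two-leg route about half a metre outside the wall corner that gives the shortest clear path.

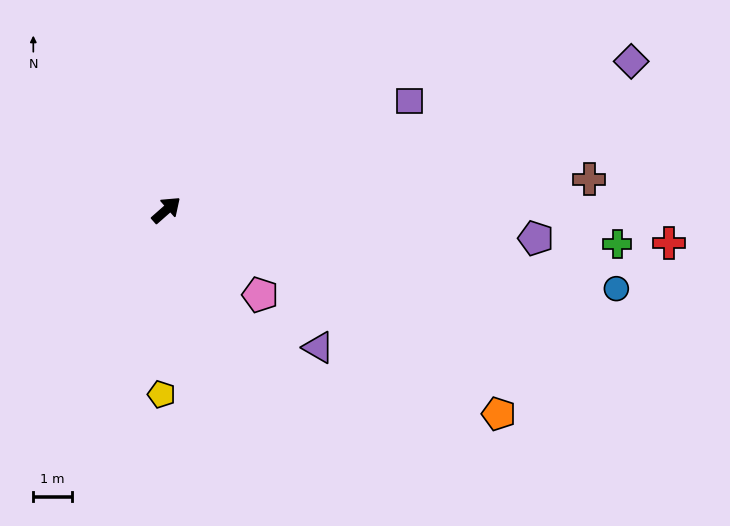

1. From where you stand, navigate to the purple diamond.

turn right 24°, forward 12.7 m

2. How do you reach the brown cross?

turn right 37°, forward 11.0 m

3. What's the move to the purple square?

turn right 17°, forward 6.9 m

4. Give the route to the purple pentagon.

turn right 46°, forward 9.6 m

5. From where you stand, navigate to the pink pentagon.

turn right 83°, forward 3.3 m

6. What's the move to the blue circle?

turn right 51°, forward 11.8 m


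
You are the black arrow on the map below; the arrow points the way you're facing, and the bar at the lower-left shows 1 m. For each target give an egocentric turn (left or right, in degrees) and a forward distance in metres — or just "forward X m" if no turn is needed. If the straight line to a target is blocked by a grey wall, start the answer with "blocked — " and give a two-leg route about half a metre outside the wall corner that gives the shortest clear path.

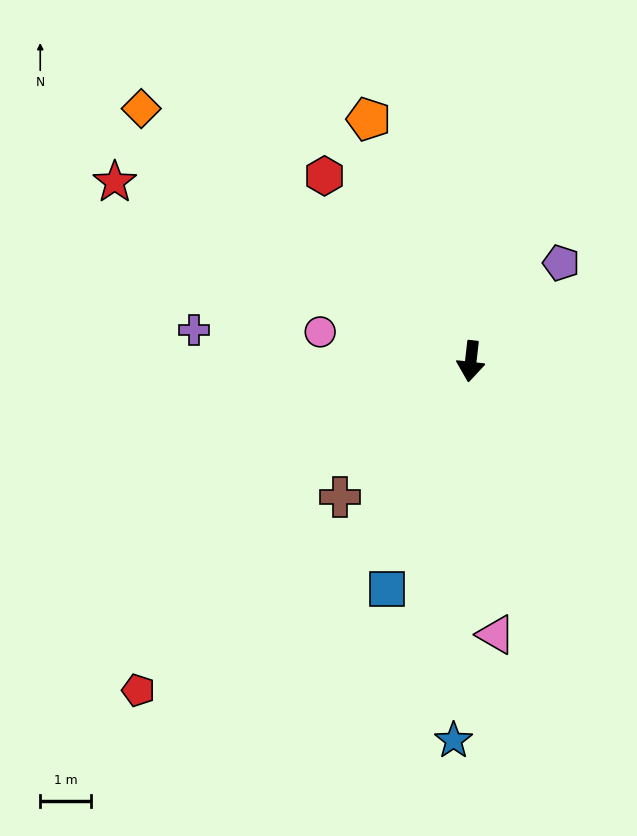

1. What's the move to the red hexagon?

turn right 135°, forward 4.7 m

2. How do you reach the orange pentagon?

turn right 151°, forward 5.2 m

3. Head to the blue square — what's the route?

turn right 14°, forward 4.8 m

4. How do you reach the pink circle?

turn right 95°, forward 3.0 m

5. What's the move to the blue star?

turn left 4°, forward 7.5 m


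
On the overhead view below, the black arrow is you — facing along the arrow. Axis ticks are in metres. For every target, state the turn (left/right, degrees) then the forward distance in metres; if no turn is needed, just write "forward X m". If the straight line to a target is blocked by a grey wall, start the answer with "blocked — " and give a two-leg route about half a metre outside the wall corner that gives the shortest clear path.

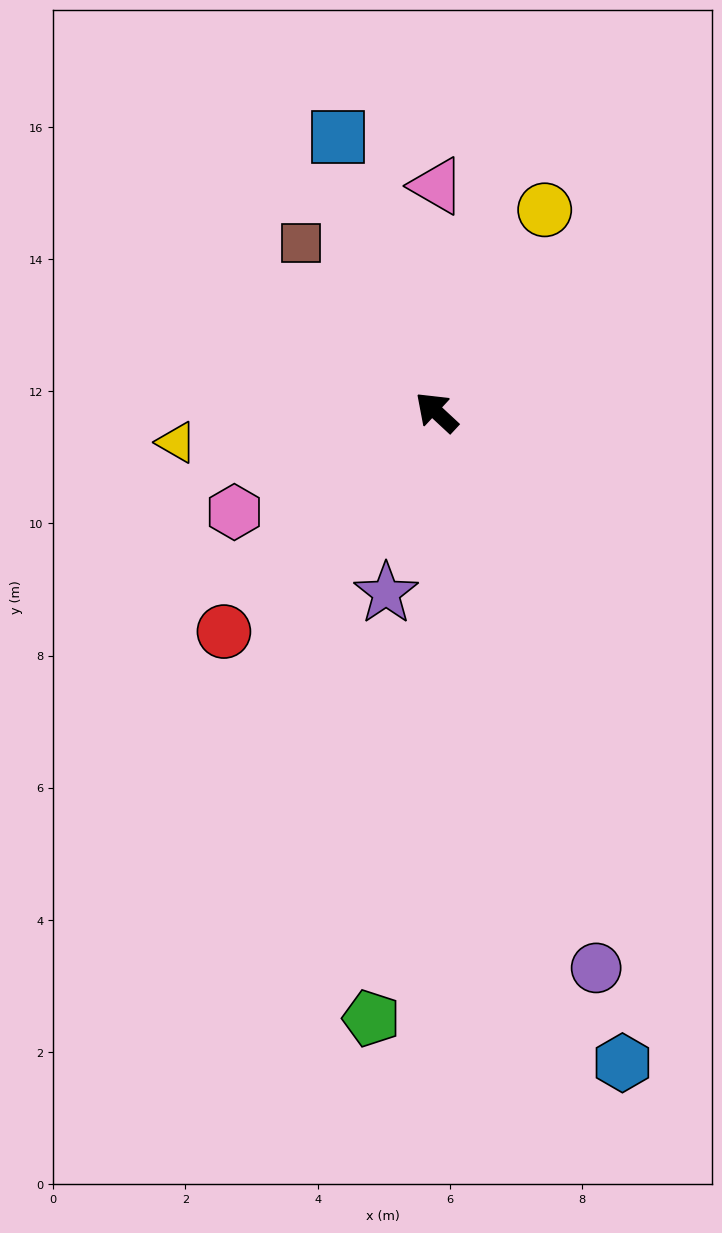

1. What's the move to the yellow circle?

turn right 75°, forward 3.5 m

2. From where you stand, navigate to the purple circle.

turn left 149°, forward 8.8 m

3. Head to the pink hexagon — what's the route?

turn left 69°, forward 3.4 m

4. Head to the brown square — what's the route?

turn right 8°, forward 3.3 m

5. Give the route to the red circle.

turn left 89°, forward 4.6 m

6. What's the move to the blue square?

turn right 28°, forward 4.4 m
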